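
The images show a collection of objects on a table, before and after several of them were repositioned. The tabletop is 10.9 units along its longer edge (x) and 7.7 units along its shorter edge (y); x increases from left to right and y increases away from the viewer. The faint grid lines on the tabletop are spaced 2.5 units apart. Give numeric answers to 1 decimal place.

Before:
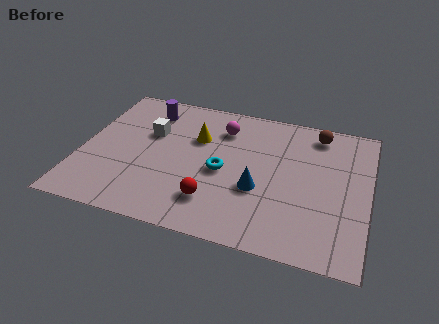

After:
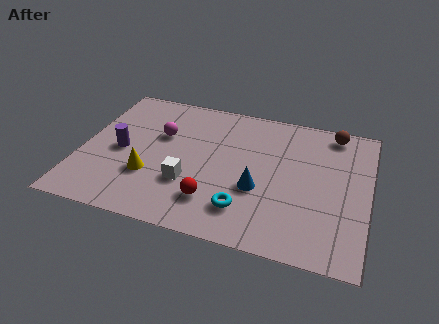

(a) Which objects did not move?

the blue cone and the red sphere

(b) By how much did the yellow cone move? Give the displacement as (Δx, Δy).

(-1.6, -2.6)

The yellow cone was at about (4.3, 5.1) and moved to about (2.7, 2.5).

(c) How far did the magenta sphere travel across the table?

2.5

The magenta sphere moved from about (5.2, 5.9) to (2.9, 4.9), a distance of √(2.3² + 1.0²) ≈ 2.5.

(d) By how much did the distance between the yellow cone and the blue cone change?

+0.8

Before: roughly 3.3 units apart; after: 4.1. That's 0.8 units further apart.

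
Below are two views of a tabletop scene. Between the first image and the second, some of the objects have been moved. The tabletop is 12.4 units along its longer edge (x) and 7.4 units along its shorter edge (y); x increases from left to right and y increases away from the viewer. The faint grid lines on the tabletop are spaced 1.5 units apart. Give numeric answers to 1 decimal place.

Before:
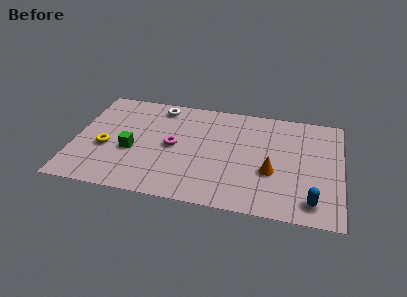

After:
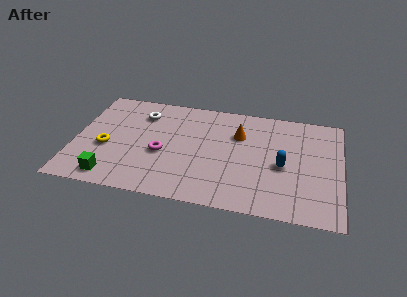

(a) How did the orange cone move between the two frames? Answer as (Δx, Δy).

(-1.6, 2.3)

The orange cone started near (9.2, 2.8) and ended near (7.6, 5.1).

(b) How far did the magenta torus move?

0.8

The magenta torus moved from about (4.6, 3.7) to (4.1, 3.1), a distance of √(0.5² + 0.6²) ≈ 0.8.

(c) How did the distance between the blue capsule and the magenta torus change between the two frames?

-1.4

The distance was about 7.0 in the first image and 5.6 in the second, so they moved 1.4 units closer together.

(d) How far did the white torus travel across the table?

1.1

From (3.8, 6.4) to (3.0, 5.7), the white torus covered √(0.8² + 0.7²) ≈ 1.1 units.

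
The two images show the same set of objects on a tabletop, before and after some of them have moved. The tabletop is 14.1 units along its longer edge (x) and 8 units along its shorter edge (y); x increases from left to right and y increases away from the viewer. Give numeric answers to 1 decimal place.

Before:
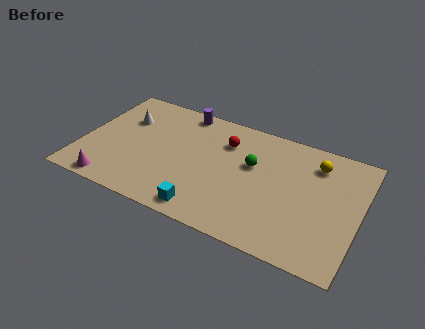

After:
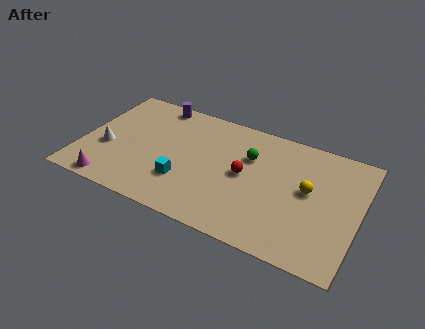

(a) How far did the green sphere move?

0.5

From (8.6, 4.9) to (8.4, 5.4), the green sphere covered √(0.2² + 0.5²) ≈ 0.5 units.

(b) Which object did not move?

the magenta cone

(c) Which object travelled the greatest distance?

the white cone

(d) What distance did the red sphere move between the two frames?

2.2

The red sphere moved from about (7.1, 5.9) to (8.3, 4.1), a distance of √(1.2² + 1.8²) ≈ 2.2.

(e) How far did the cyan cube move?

1.9

From (6.7, 1.0) to (5.4, 2.4), the cyan cube covered √(1.3² + 1.4²) ≈ 1.9 units.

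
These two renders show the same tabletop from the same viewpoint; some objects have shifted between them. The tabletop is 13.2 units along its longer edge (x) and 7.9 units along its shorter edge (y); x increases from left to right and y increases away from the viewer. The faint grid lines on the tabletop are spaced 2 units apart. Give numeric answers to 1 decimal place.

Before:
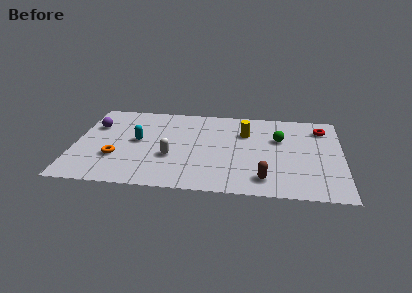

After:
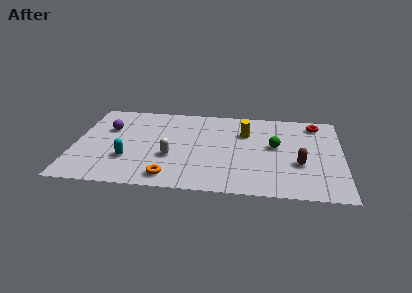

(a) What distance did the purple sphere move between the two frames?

0.7

The purple sphere moved from about (0.9, 5.4) to (1.6, 5.2), a distance of √(0.7² + 0.2²) ≈ 0.7.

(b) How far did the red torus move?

0.5

The red torus moved from about (12.2, 6.3) to (11.9, 6.7), a distance of √(0.3² + 0.4²) ≈ 0.5.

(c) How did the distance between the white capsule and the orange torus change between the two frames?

-0.9

Before: roughly 2.7 units apart; after: 1.8. That's 0.9 units closer together.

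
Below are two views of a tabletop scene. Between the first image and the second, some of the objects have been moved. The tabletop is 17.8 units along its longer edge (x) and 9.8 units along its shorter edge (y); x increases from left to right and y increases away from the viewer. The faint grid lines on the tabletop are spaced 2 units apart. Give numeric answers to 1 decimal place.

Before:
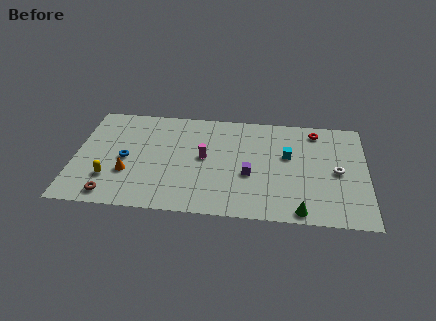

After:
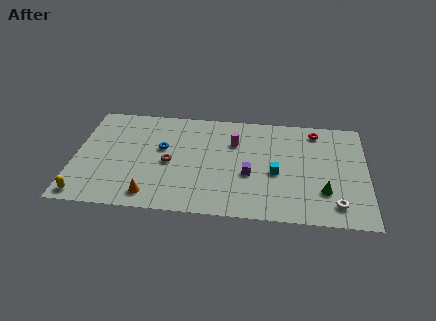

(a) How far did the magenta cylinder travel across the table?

2.4

The magenta cylinder was near (7.9, 5.2) before and (9.7, 6.8) after, so it travelled √(1.8² + 1.6²) ≈ 2.4 units.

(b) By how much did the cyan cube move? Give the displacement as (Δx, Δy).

(-0.7, -1.7)

The cyan cube was at about (13.0, 5.9) and moved to about (12.3, 4.2).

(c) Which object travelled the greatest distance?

the brown torus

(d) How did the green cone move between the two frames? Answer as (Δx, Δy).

(1.4, 1.9)

The green cone was at about (13.8, 0.9) and moved to about (15.2, 2.8).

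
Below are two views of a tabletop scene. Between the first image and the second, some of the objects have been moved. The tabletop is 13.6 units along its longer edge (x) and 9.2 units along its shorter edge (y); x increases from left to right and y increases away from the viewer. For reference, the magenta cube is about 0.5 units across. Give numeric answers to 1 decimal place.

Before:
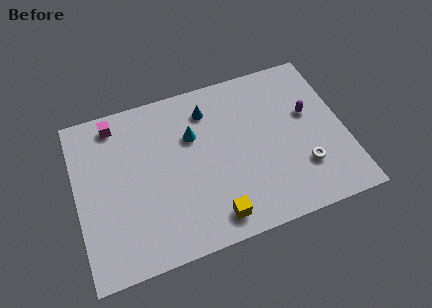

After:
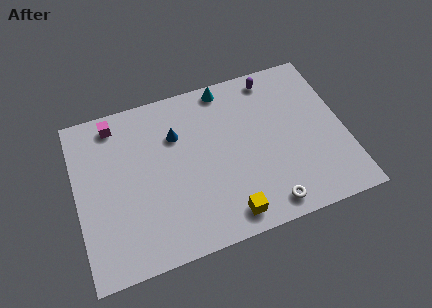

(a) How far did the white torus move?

2.5

From (11.3, 2.6) to (9.3, 1.1), the white torus covered √(2.0² + 1.5²) ≈ 2.5 units.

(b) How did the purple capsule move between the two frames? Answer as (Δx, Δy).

(-1.6, 2.6)

The purple capsule started near (11.9, 5.5) and ended near (10.3, 8.1).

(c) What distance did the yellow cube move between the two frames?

0.7

The yellow cube was near (6.6, 1.3) before and (7.3, 1.2) after, so it travelled √(0.7² + 0.1²) ≈ 0.7 units.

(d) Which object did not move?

the magenta cube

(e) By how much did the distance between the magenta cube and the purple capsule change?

-1.9

They were about 10.0 units apart before and 8.1 after — 1.9 units closer together.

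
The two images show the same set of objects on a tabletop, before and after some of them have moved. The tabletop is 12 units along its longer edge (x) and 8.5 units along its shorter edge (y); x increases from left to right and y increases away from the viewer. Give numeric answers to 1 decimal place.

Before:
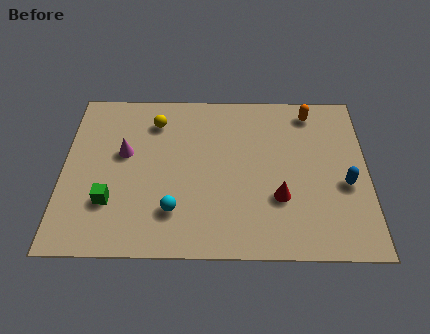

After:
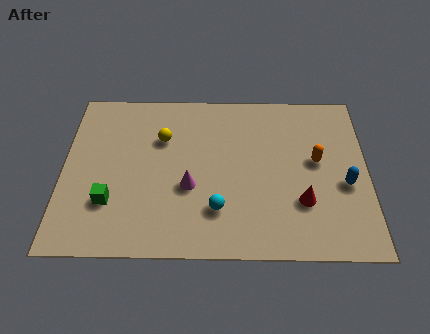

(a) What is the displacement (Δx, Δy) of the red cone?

(0.9, -0.2)

From the two frames, the red cone sits at roughly (8.5, 2.8) before and (9.4, 2.6) after.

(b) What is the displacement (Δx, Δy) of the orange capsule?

(0.2, -2.6)

From the two frames, the orange capsule sits at roughly (9.8, 7.3) before and (10.0, 4.7) after.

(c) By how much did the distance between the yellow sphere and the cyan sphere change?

-0.5

The distance was about 4.7 in the first image and 4.2 in the second, so they moved 0.5 units closer together.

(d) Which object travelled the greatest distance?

the magenta cone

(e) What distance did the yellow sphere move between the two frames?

0.9

The yellow sphere moved from about (3.6, 6.7) to (3.9, 5.8), a distance of √(0.3² + 0.9²) ≈ 0.9.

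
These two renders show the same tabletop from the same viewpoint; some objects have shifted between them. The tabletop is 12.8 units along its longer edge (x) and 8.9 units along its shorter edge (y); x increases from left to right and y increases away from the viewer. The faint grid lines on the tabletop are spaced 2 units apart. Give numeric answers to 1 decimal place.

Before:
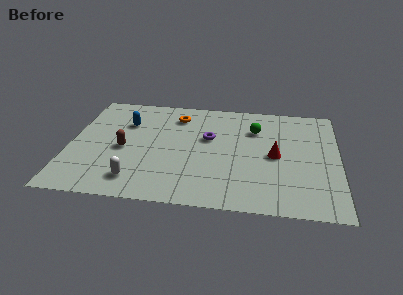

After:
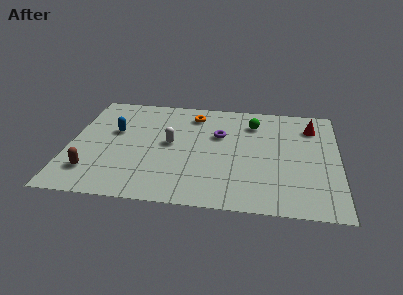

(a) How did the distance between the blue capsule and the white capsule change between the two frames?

-1.9

They were about 4.7 units apart before and 2.8 after — 1.9 units closer together.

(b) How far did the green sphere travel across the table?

0.5

The green sphere was near (8.8, 6.4) before and (8.7, 6.9) after, so it travelled √(0.1² + 0.5²) ≈ 0.5 units.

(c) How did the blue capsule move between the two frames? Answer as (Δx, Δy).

(-0.5, -0.8)

From the two frames, the blue capsule sits at roughly (2.6, 6.2) before and (2.1, 5.4) after.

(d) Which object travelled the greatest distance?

the white capsule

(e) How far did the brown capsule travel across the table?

2.4

The brown capsule was near (2.6, 4.0) before and (1.2, 2.0) after, so it travelled √(1.4² + 2.0²) ≈ 2.4 units.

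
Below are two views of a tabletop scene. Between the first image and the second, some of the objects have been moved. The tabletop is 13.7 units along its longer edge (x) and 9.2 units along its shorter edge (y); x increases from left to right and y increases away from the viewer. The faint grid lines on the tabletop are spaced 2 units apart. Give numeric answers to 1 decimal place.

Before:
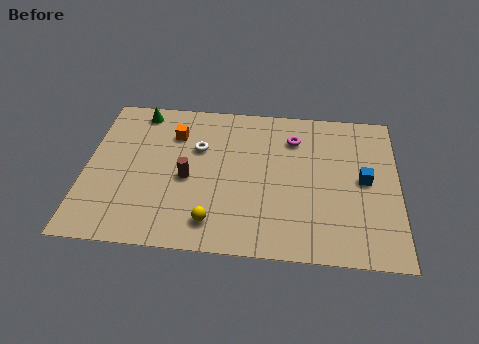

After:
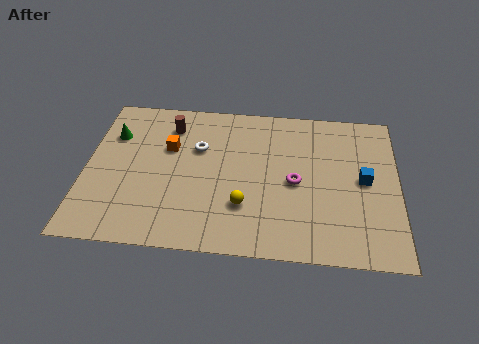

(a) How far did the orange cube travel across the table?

0.9

The orange cube was near (3.8, 6.8) before and (3.6, 5.9) after, so it travelled √(0.2² + 0.9²) ≈ 0.9 units.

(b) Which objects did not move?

the white torus and the blue cube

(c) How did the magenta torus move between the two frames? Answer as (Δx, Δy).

(0.1, -2.7)

The magenta torus was at about (9.1, 7.0) and moved to about (9.2, 4.3).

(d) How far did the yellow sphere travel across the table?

1.7

From (5.7, 1.6) to (7.0, 2.7), the yellow sphere covered √(1.3² + 1.1²) ≈ 1.7 units.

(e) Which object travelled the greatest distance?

the brown cylinder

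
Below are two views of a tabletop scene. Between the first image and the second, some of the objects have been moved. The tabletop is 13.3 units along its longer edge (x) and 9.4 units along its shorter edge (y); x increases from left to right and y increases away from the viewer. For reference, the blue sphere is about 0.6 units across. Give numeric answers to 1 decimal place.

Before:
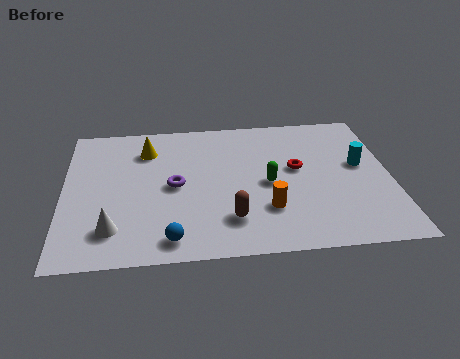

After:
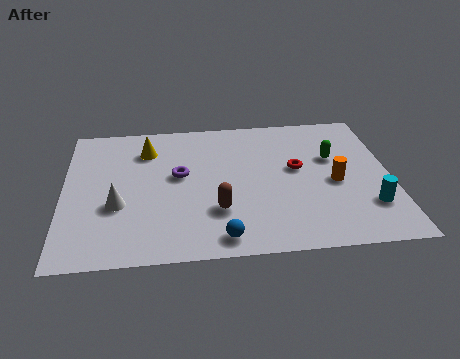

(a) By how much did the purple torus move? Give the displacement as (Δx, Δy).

(0.2, 0.7)

From the two frames, the purple torus sits at roughly (4.5, 4.6) before and (4.7, 5.3) after.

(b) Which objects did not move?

the red torus and the yellow cone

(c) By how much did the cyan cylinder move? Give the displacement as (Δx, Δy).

(0.2, -2.8)

The cyan cylinder started near (12.1, 5.3) and ended near (12.3, 2.5).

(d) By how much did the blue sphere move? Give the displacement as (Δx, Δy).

(2.0, -0.1)

The blue sphere was at about (4.3, 1.2) and moved to about (6.3, 1.1).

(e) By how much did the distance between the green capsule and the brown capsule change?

+3.0

The distance was about 2.7 in the first image and 5.7 in the second, so they moved 3.0 units further apart.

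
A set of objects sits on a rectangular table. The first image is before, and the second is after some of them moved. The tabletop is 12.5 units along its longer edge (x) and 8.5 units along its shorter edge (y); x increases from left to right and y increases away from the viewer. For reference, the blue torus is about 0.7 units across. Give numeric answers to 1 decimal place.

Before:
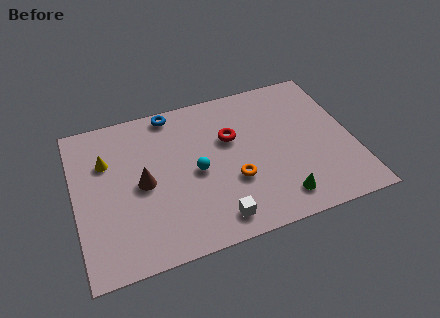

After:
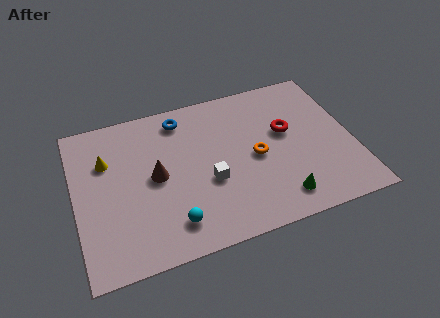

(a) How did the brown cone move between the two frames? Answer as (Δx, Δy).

(0.6, 0.2)

The brown cone was at about (3.0, 4.1) and moved to about (3.6, 4.3).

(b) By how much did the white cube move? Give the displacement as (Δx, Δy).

(-0.1, 2.1)

The white cube started near (6.0, 1.2) and ended near (5.9, 3.3).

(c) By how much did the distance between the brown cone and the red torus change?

+1.7

The distance was about 4.3 in the first image and 6.0 in the second, so they moved 1.7 units further apart.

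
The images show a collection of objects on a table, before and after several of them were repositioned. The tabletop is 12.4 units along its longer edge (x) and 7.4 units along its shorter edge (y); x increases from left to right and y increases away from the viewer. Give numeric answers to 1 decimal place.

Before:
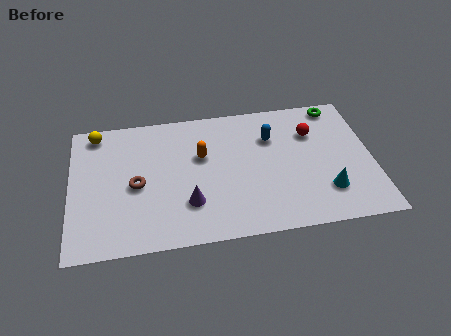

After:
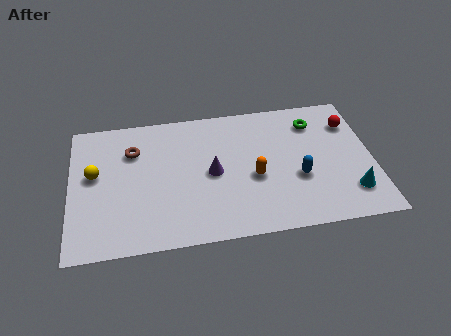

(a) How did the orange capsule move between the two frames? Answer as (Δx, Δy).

(2.1, -1.5)

From the two frames, the orange capsule sits at roughly (5.4, 4.6) before and (7.5, 3.1) after.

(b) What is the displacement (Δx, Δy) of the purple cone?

(1.0, 1.5)

The purple cone started near (4.8, 2.1) and ended near (5.8, 3.6).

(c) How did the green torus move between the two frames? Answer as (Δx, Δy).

(-1.0, -0.8)

From the two frames, the green torus sits at roughly (11.1, 6.6) before and (10.1, 5.8) after.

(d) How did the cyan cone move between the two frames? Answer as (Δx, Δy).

(1.0, -0.2)

From the two frames, the cyan cone sits at roughly (10.4, 1.9) before and (11.4, 1.7) after.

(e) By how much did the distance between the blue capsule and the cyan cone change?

-1.5

Before: roughly 3.9 units apart; after: 2.4. That's 1.5 units closer together.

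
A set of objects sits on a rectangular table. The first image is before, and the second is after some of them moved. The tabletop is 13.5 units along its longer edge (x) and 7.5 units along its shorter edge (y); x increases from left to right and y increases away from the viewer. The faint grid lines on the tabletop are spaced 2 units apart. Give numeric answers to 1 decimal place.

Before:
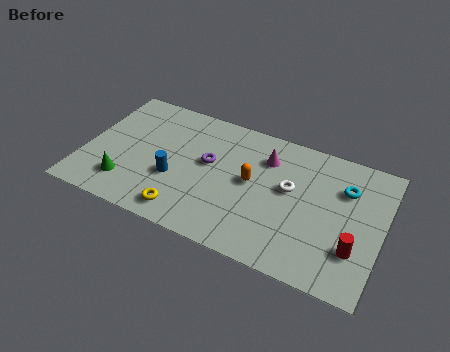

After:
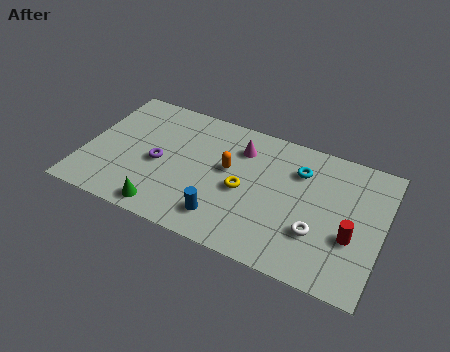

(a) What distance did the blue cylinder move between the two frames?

2.7

From (4.2, 2.8) to (6.6, 1.5), the blue cylinder covered √(2.4² + 1.3²) ≈ 2.7 units.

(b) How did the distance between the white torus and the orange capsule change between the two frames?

+2.9

They were about 1.7 units apart before and 4.6 after — 2.9 units further apart.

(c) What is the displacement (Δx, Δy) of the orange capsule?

(-1.1, 0.3)

The orange capsule was at about (7.6, 4.0) and moved to about (6.5, 4.3).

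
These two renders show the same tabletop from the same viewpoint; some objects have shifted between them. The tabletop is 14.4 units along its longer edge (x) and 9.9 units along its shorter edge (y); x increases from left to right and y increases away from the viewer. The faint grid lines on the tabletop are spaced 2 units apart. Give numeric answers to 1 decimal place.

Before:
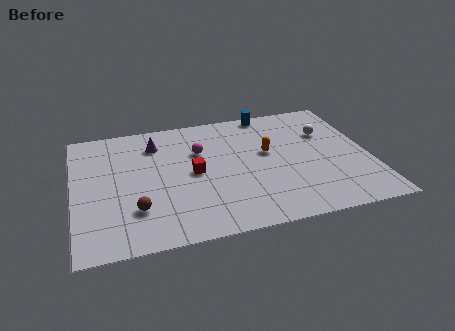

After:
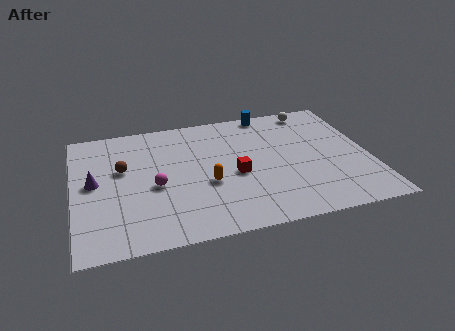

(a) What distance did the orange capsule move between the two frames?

3.6

From (9.5, 5.7) to (6.4, 3.9), the orange capsule covered √(3.1² + 1.8²) ≈ 3.6 units.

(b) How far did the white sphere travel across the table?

2.2

The white sphere moved from about (12.5, 6.7) to (12.0, 8.8), a distance of √(0.5² + 2.1²) ≈ 2.2.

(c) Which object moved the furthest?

the purple cone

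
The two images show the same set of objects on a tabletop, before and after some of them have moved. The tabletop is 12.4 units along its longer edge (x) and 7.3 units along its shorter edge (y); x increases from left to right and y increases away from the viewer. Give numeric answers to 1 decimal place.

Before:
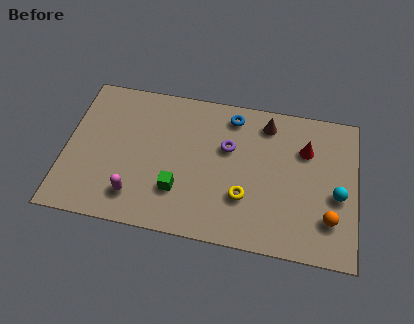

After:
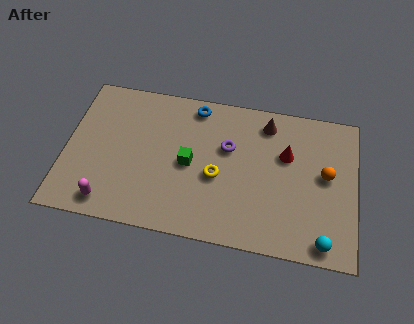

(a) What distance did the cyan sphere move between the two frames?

2.4

The cyan sphere moved from about (11.6, 3.1) to (11.1, 0.8), a distance of √(0.5² + 2.3²) ≈ 2.4.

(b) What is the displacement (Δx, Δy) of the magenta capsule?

(-1.1, -0.5)

The magenta capsule started near (3.1, 1.5) and ended near (2.0, 1.0).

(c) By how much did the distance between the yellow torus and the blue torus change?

-0.5

The distance was about 4.0 in the first image and 3.5 in the second, so they moved 0.5 units closer together.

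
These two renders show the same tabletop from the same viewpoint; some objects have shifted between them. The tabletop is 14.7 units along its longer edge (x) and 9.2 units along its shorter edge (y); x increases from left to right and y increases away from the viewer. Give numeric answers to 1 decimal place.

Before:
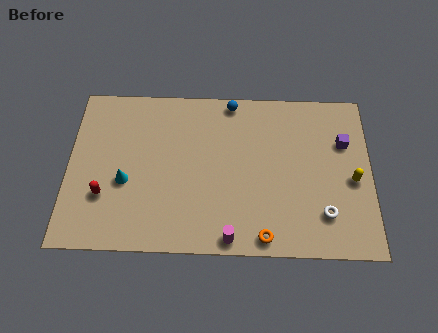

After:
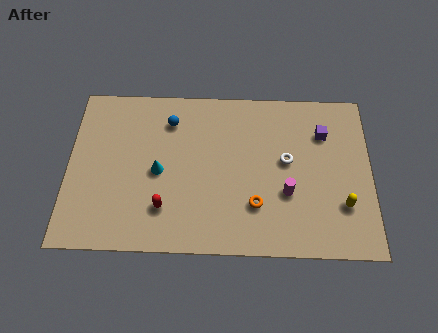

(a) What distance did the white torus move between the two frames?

3.4

The white torus was near (12.4, 2.2) before and (10.6, 5.1) after, so it travelled √(1.8² + 2.9²) ≈ 3.4 units.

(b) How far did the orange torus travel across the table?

1.7

The orange torus moved from about (9.5, 0.9) to (9.1, 2.6), a distance of √(0.4² + 1.7²) ≈ 1.7.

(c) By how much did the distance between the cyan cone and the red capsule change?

+0.7

They were about 1.3 units apart before and 2.0 after — 0.7 units further apart.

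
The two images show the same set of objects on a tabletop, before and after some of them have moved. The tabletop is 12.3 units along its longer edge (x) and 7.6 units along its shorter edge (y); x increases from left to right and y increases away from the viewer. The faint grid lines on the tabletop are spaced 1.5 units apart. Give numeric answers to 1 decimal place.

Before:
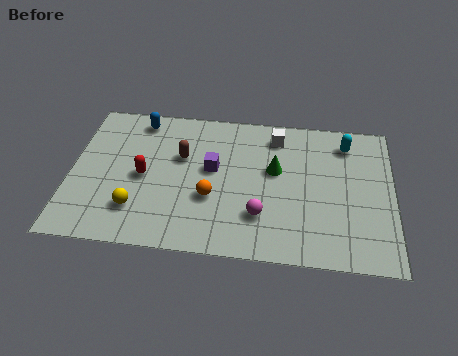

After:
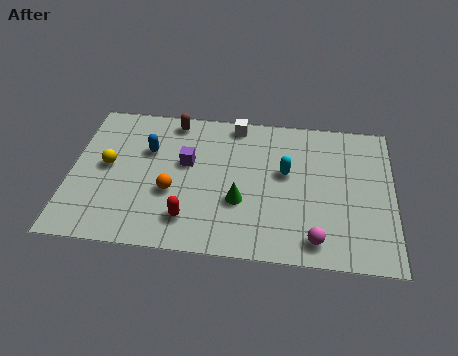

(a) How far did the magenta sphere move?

2.3

From (7.3, 2.1) to (9.4, 1.1), the magenta sphere covered √(2.1² + 1.0²) ≈ 2.3 units.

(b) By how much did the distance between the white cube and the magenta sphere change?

+2.3

The distance was about 4.2 in the first image and 6.5 in the second, so they moved 2.3 units further apart.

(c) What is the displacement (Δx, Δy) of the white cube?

(-1.6, 0.5)

The white cube was at about (7.8, 6.3) and moved to about (6.2, 6.8).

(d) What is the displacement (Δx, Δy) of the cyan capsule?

(-2.3, -1.8)

The cyan capsule was at about (10.5, 6.2) and moved to about (8.2, 4.4).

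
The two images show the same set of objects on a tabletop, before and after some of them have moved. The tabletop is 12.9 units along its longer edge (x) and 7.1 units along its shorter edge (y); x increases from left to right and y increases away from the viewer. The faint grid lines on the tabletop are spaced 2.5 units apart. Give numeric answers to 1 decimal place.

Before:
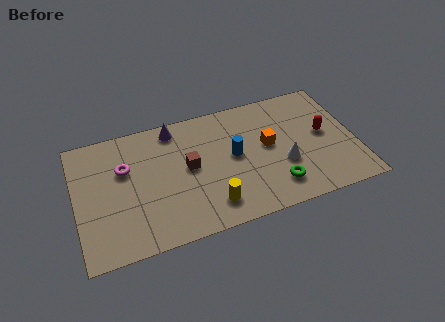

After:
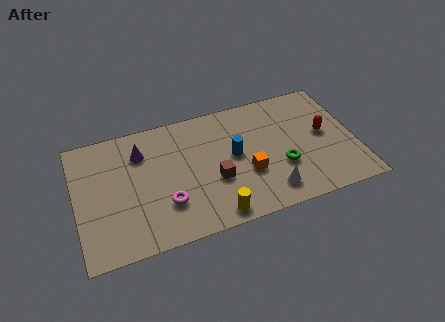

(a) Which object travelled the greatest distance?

the magenta torus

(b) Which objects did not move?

the red capsule and the blue cylinder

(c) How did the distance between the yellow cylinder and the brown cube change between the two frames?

-0.6

Before: roughly 2.5 units apart; after: 1.9. That's 0.6 units closer together.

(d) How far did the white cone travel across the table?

1.5

The white cone was near (9.5, 2.6) before and (8.7, 1.3) after, so it travelled √(0.8² + 1.3²) ≈ 1.5 units.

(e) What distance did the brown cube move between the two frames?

1.6

The brown cube moved from about (5.2, 3.8) to (6.3, 2.7), a distance of √(1.1² + 1.1²) ≈ 1.6.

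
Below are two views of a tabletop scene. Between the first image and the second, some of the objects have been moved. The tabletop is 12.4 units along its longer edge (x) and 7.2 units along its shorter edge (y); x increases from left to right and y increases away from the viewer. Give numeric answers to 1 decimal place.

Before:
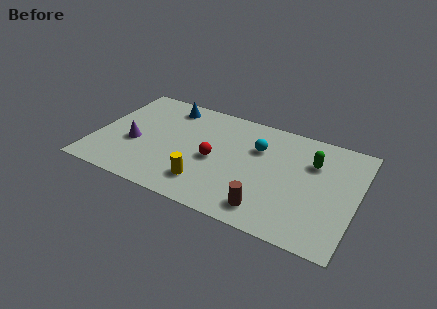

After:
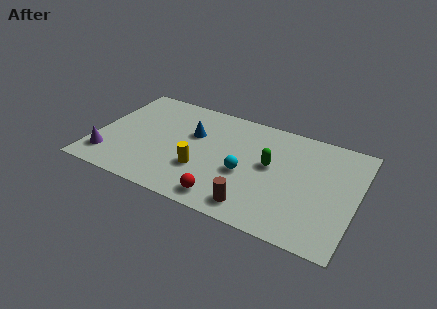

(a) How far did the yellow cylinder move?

0.9

The yellow cylinder moved from about (5.5, 1.6) to (5.2, 2.4), a distance of √(0.3² + 0.8²) ≈ 0.9.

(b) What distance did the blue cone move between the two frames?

2.1

The blue cone was near (3.1, 6.1) before and (4.5, 4.6) after, so it travelled √(1.4² + 1.5²) ≈ 2.1 units.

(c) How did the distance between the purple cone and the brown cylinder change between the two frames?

+0.3

The distance was about 6.8 in the first image and 7.1 in the second, so they moved 0.3 units further apart.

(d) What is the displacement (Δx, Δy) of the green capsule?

(-1.9, -1.0)

The green capsule was at about (10.2, 5.0) and moved to about (8.3, 4.0).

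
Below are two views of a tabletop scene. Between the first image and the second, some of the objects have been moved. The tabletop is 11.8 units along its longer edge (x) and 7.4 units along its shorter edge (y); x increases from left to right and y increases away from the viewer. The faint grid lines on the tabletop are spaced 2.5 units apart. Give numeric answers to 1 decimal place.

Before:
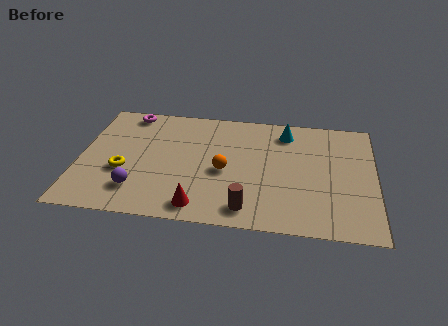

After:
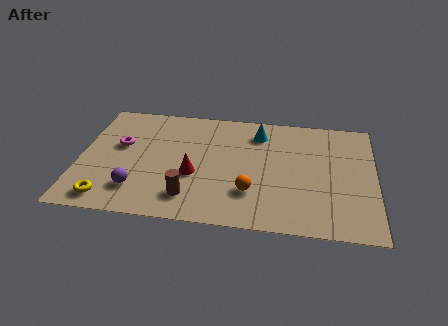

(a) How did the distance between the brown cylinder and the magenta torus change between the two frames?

-3.3

Before: roughly 7.4 units apart; after: 4.1. That's 3.3 units closer together.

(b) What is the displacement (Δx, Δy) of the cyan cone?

(-1.1, -0.2)

The cyan cone started near (8.2, 6.1) and ended near (7.1, 5.9).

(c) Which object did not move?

the purple sphere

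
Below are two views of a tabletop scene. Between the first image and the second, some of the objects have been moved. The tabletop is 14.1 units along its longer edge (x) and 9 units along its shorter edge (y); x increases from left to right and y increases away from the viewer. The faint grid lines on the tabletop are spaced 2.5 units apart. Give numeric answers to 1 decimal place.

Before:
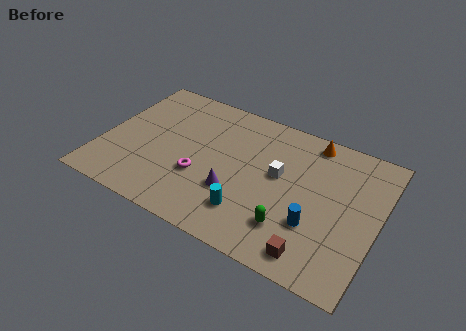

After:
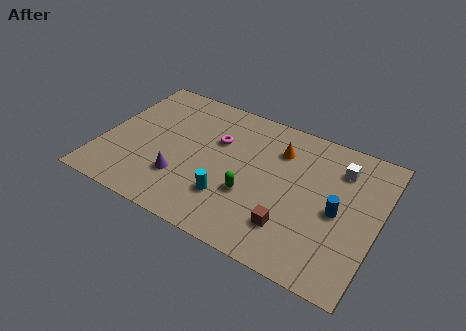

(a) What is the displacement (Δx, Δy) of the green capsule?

(-2.2, 1.0)

The green capsule was at about (10.0, 2.2) and moved to about (7.8, 3.2).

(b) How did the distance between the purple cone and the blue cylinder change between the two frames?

+3.9

The distance was about 4.1 in the first image and 8.0 in the second, so they moved 3.9 units further apart.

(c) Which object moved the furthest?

the white cube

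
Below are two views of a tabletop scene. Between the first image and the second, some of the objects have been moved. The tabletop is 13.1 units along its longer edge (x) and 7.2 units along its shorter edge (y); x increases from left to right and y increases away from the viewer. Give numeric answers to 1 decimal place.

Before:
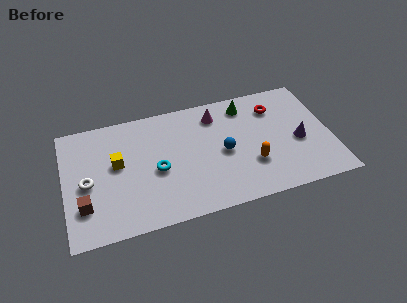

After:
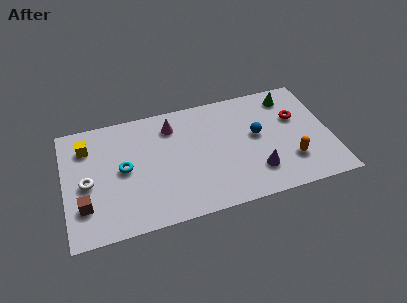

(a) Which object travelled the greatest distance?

the purple cone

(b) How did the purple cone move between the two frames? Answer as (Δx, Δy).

(-2.2, -1.3)

The purple cone was at about (11.5, 3.1) and moved to about (9.3, 1.8).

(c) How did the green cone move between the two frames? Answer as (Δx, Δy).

(2.2, 0.0)

The green cone was at about (9.1, 6.0) and moved to about (11.3, 6.0).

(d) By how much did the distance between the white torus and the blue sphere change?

+1.7

Before: roughly 6.7 units apart; after: 8.4. That's 1.7 units further apart.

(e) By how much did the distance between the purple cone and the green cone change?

+0.9

Before: roughly 3.8 units apart; after: 4.7. That's 0.9 units further apart.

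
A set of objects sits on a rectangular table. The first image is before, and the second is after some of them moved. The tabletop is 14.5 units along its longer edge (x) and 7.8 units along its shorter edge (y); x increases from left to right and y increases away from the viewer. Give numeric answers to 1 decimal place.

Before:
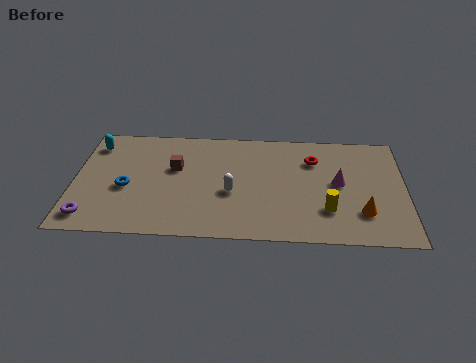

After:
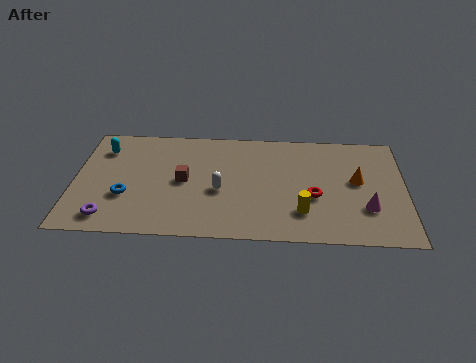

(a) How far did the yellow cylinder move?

1.1

The yellow cylinder was near (11.1, 2.2) before and (10.0, 2.0) after, so it travelled √(1.1² + 0.2²) ≈ 1.1 units.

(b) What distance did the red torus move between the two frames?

2.6

The red torus moved from about (10.5, 5.7) to (10.5, 3.1), a distance of √(0.0² + 2.6²) ≈ 2.6.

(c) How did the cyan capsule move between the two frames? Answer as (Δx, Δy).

(0.4, -0.3)

The cyan capsule started near (0.8, 6.3) and ended near (1.2, 6.0).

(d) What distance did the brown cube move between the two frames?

1.0

The brown cube moved from about (4.4, 4.8) to (4.8, 3.9), a distance of √(0.4² + 0.9²) ≈ 1.0.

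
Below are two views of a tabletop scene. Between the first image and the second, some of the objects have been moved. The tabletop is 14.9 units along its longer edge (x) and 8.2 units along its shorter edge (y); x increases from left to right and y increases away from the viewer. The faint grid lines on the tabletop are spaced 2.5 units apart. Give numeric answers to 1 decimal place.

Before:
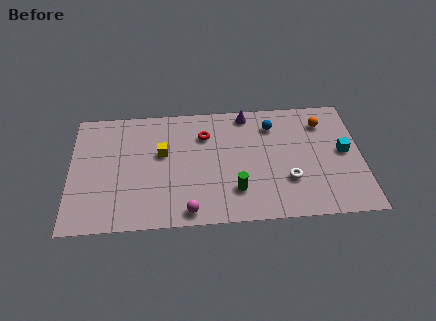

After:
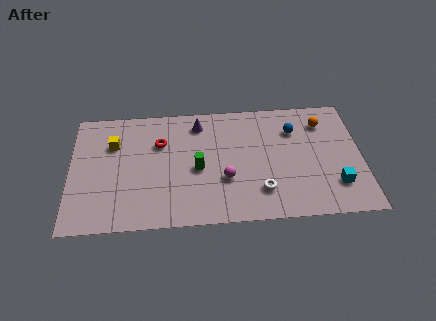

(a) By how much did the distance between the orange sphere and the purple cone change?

+2.4

The distance was about 4.0 in the first image and 6.4 in the second, so they moved 2.4 units further apart.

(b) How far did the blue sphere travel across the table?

1.2

The blue sphere moved from about (10.4, 6.4) to (11.5, 6.0), a distance of √(1.1² + 0.4²) ≈ 1.2.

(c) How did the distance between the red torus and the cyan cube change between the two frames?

+2.3

The distance was about 7.3 in the first image and 9.6 in the second, so they moved 2.3 units further apart.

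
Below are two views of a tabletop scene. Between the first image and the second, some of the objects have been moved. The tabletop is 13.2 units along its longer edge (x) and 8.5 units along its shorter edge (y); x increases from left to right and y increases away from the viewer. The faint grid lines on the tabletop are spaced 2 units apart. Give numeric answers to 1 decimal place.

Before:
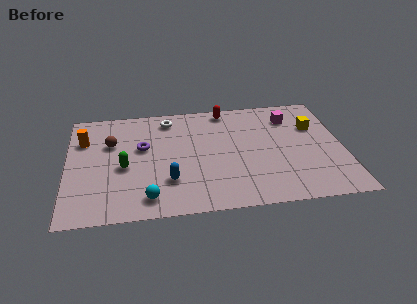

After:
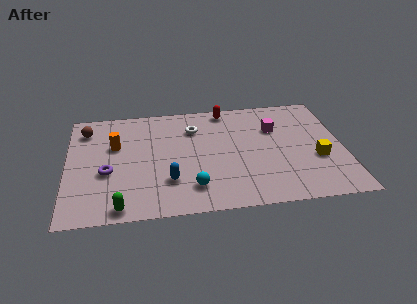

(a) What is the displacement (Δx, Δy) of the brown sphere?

(-1.2, 1.2)

The brown sphere started near (2.1, 5.6) and ended near (0.9, 6.8).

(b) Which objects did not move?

the blue capsule and the red capsule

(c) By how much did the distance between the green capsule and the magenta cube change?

+0.4

The distance was about 8.6 in the first image and 9.0 in the second, so they moved 0.4 units further apart.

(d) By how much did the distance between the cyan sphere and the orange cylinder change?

-0.5

The distance was about 5.6 in the first image and 5.1 in the second, so they moved 0.5 units closer together.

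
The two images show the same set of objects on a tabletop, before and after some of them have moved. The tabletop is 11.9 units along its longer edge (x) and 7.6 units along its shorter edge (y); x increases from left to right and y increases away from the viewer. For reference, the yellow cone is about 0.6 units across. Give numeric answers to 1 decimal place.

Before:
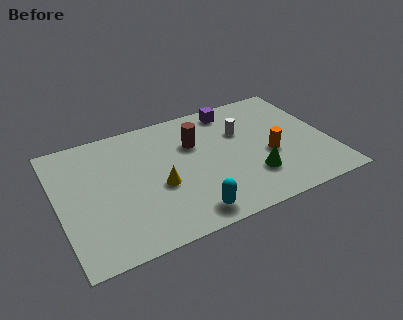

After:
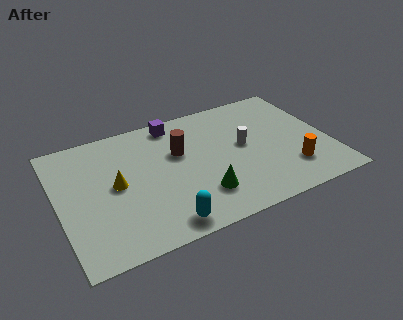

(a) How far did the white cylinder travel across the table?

0.9

The white cylinder was near (8.2, 5.0) before and (8.2, 4.1) after, so it travelled √(0.0² + 0.9²) ≈ 0.9 units.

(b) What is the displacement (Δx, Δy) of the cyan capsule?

(-1.1, -0.1)

From the two frames, the cyan capsule sits at roughly (5.3, 1.0) before and (4.2, 0.9) after.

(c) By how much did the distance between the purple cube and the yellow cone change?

-1.1

They were about 5.1 units apart before and 4.0 after — 1.1 units closer together.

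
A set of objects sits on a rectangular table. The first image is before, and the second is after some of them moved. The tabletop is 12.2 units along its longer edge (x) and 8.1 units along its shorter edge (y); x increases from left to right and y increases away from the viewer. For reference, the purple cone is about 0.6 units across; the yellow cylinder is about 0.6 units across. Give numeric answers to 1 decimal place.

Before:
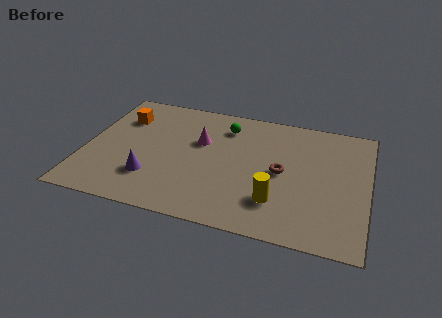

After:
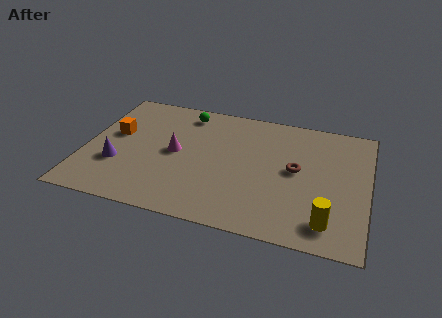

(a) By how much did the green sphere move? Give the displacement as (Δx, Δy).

(-1.8, 0.5)

The green sphere was at about (5.9, 6.4) and moved to about (4.1, 6.9).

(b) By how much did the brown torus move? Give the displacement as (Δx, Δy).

(0.6, 0.3)

The brown torus started near (8.5, 4.0) and ended near (9.1, 4.3).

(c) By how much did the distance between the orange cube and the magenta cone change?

-0.8

They were about 3.6 units apart before and 2.8 after — 0.8 units closer together.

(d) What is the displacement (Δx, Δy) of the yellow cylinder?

(2.2, -0.7)

From the two frames, the yellow cylinder sits at roughly (8.4, 2.1) before and (10.6, 1.4) after.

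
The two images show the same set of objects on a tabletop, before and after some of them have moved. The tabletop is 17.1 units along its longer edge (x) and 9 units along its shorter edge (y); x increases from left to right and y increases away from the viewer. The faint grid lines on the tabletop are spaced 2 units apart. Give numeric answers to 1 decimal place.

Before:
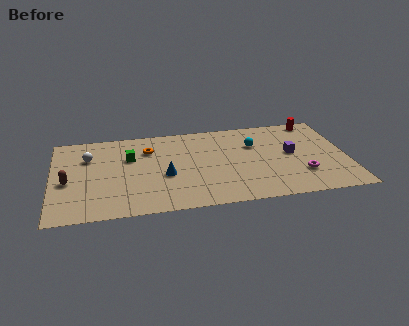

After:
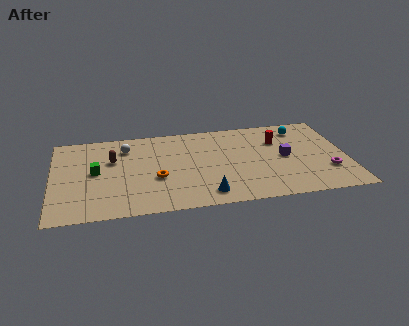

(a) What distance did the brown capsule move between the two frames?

3.2

From (0.9, 3.9) to (3.5, 5.8), the brown capsule covered √(2.6² + 1.9²) ≈ 3.2 units.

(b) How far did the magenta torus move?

1.5

The magenta torus moved from about (14.4, 2.6) to (15.9, 2.7), a distance of √(1.5² + 0.1²) ≈ 1.5.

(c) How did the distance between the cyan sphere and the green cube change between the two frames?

+5.1

Before: roughly 7.3 units apart; after: 12.4. That's 5.1 units further apart.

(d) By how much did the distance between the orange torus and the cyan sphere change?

+3.2

Before: roughly 6.2 units apart; after: 9.4. That's 3.2 units further apart.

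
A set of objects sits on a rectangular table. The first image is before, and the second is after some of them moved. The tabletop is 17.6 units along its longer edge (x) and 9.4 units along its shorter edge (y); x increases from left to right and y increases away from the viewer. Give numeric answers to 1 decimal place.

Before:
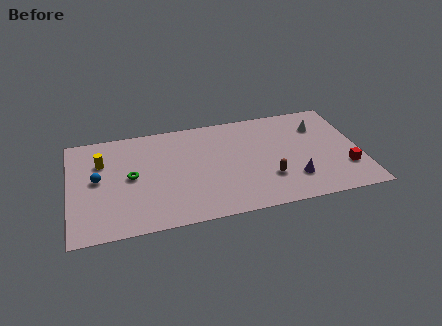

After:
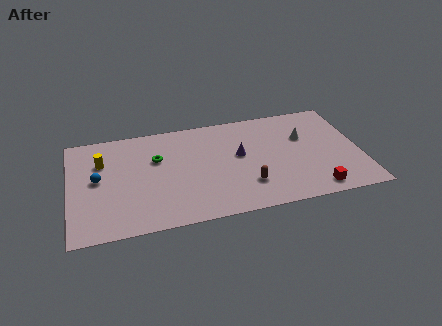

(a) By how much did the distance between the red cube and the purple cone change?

+2.7

They were about 3.2 units apart before and 5.9 after — 2.7 units further apart.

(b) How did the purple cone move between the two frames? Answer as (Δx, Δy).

(-3.1, 2.9)

The purple cone started near (13.4, 2.4) and ended near (10.3, 5.3).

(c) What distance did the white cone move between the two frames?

1.3

The white cone was near (15.3, 6.9) before and (14.3, 6.1) after, so it travelled √(1.0² + 0.8²) ≈ 1.3 units.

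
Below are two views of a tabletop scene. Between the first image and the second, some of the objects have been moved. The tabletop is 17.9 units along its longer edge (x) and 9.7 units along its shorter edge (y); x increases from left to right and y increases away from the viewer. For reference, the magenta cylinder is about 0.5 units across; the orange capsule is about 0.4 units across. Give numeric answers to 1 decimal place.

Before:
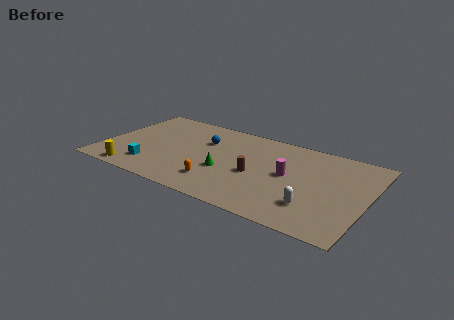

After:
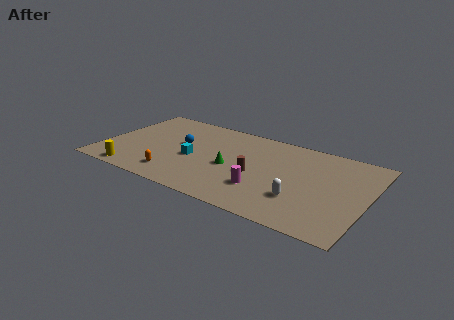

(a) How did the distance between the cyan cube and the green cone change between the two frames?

-2.6

Before: roughly 5.2 units apart; after: 2.6. That's 2.6 units closer together.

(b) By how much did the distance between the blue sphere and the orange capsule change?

-0.9

The distance was about 4.7 in the first image and 3.8 in the second, so they moved 0.9 units closer together.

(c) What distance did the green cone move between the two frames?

0.7

From (8.5, 3.7) to (8.8, 4.3), the green cone covered √(0.3² + 0.6²) ≈ 0.7 units.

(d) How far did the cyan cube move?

3.3

From (3.6, 2.1) to (6.2, 4.2), the cyan cube covered √(2.6² + 2.1²) ≈ 3.3 units.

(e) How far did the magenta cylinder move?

2.7

The magenta cylinder was near (12.6, 5.1) before and (11.2, 2.8) after, so it travelled √(1.4² + 2.3²) ≈ 2.7 units.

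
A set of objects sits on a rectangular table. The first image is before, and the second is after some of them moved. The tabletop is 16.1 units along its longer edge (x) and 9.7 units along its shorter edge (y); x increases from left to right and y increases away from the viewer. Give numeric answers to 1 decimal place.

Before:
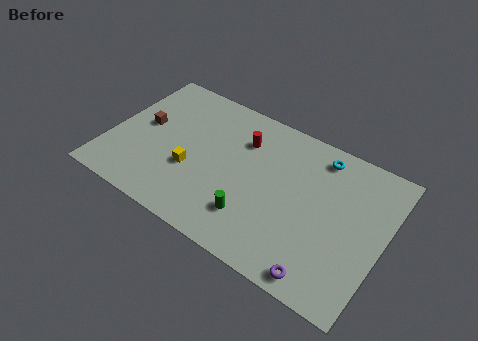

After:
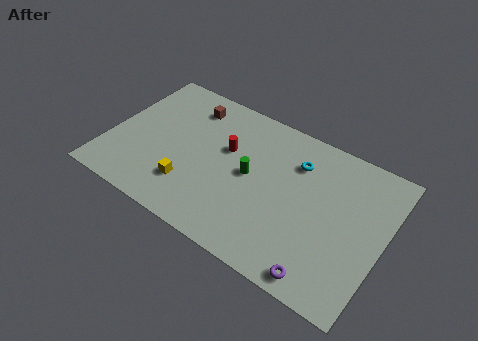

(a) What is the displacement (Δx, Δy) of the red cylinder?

(-0.8, -1.1)

From the two frames, the red cylinder sits at roughly (7.5, 7.1) before and (6.7, 6.0) after.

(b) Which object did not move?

the purple torus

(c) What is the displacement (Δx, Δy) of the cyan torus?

(-1.2, -1.1)

The cyan torus started near (11.9, 8.3) and ended near (10.7, 7.2).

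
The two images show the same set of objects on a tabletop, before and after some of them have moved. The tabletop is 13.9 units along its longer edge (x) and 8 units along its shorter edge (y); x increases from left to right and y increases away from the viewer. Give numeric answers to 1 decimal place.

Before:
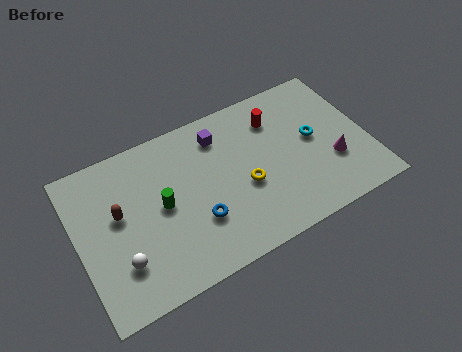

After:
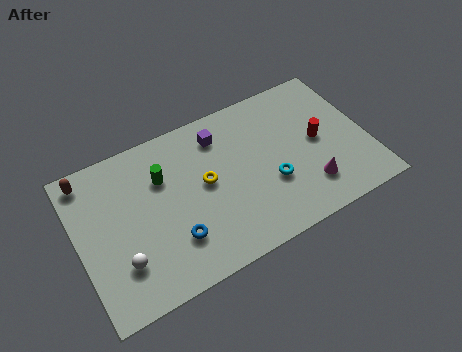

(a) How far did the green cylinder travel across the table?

1.4

From (4.0, 4.1) to (4.2, 5.5), the green cylinder covered √(0.2² + 1.4²) ≈ 1.4 units.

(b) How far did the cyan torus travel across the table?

2.7

The cyan torus was near (11.4, 4.3) before and (9.1, 2.9) after, so it travelled √(2.3² + 1.4²) ≈ 2.7 units.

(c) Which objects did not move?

the white sphere and the purple cube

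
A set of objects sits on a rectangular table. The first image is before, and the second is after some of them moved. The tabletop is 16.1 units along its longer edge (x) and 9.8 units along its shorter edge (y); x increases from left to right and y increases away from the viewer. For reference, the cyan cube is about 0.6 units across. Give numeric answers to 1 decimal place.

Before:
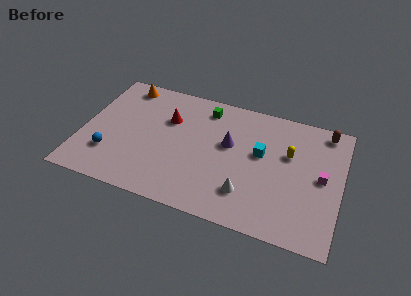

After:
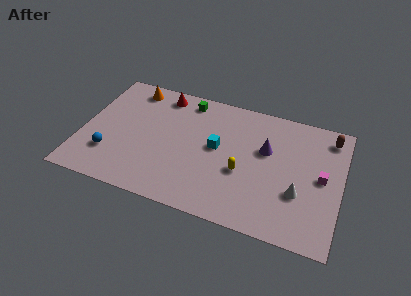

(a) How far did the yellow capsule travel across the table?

3.5

The yellow capsule moved from about (12.8, 6.2) to (10.1, 3.9), a distance of √(2.7² + 2.3²) ≈ 3.5.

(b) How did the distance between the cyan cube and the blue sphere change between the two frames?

-2.7

They were about 9.7 units apart before and 7.0 after — 2.7 units closer together.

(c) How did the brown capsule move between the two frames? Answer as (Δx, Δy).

(0.3, -0.4)

The brown capsule started near (14.9, 8.7) and ended near (15.2, 8.3).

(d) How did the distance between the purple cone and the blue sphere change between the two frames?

+2.3

They were about 7.8 units apart before and 10.1 after — 2.3 units further apart.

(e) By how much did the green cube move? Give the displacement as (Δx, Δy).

(-1.2, 0.3)

The green cube was at about (7.4, 8.2) and moved to about (6.2, 8.5).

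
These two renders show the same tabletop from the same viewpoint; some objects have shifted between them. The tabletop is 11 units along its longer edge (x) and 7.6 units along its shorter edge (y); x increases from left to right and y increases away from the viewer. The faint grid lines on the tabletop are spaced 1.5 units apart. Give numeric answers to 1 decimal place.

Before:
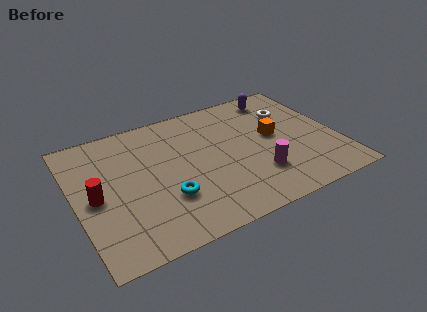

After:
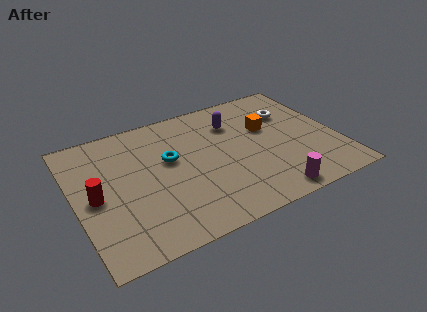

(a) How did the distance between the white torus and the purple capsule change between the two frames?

+1.2

Before: roughly 1.2 units apart; after: 2.4. That's 1.2 units further apart.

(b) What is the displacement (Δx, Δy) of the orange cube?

(-0.2, 0.6)

The orange cube was at about (8.4, 4.1) and moved to about (8.2, 4.7).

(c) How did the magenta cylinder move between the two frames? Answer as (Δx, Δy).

(0.3, -1.3)

From the two frames, the magenta cylinder sits at roughly (7.4, 2.1) before and (7.7, 0.8) after.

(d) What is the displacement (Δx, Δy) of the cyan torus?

(0.4, 2.1)

From the two frames, the cyan torus sits at roughly (3.6, 2.4) before and (4.0, 4.5) after.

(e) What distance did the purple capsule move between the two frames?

2.3

The purple capsule moved from about (9.0, 6.5) to (6.9, 5.6), a distance of √(2.1² + 0.9²) ≈ 2.3.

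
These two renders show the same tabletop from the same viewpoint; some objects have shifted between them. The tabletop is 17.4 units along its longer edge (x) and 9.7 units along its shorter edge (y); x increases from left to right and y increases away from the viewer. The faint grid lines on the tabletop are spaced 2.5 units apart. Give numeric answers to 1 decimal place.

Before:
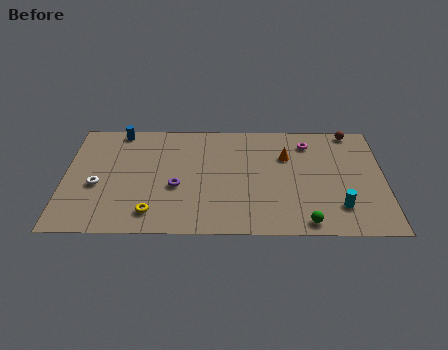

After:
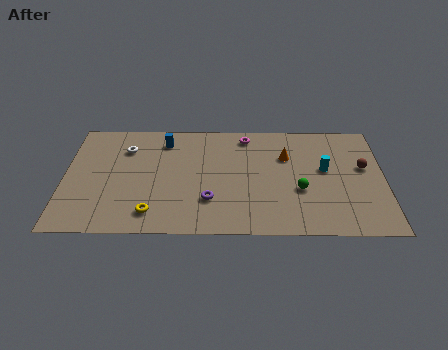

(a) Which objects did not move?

the yellow torus and the orange cone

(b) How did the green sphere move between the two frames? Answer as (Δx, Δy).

(-0.3, 2.7)

The green sphere was at about (13.1, 1.0) and moved to about (12.8, 3.7).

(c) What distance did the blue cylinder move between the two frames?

2.7

From (2.9, 8.8) to (5.4, 7.9), the blue cylinder covered √(2.5² + 0.9²) ≈ 2.7 units.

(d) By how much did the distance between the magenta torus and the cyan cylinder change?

-0.5

Before: roughly 5.7 units apart; after: 5.2. That's 0.5 units closer together.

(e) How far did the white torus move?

3.5

The white torus moved from about (1.8, 4.0) to (3.3, 7.2), a distance of √(1.5² + 3.2²) ≈ 3.5.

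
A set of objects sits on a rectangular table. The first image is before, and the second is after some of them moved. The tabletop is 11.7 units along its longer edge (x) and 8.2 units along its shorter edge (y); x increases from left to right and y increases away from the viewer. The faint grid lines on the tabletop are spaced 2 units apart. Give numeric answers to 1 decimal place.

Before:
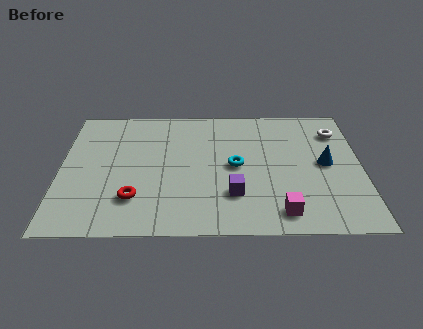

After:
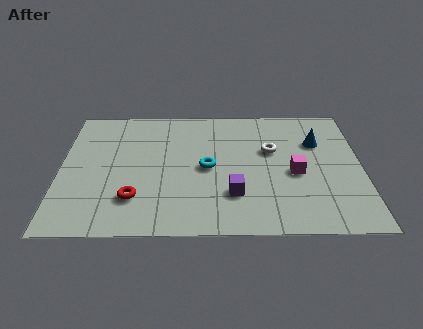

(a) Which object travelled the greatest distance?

the white torus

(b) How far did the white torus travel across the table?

2.9

The white torus was near (10.8, 6.3) before and (8.2, 5.1) after, so it travelled √(2.6² + 1.2²) ≈ 2.9 units.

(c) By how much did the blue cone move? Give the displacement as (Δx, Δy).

(-0.3, 1.4)

The blue cone was at about (10.3, 4.2) and moved to about (10.0, 5.6).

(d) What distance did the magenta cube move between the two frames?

2.5

The magenta cube moved from about (8.5, 1.2) to (9.1, 3.6), a distance of √(0.6² + 2.4²) ≈ 2.5.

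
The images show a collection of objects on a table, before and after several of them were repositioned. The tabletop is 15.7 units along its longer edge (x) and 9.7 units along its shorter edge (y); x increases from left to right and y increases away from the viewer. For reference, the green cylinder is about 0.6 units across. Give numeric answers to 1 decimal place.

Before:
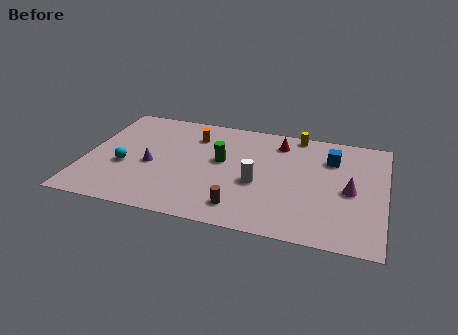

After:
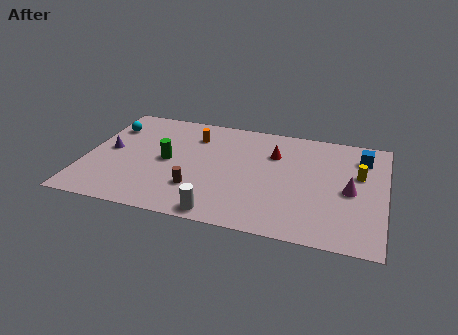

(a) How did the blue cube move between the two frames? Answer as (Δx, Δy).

(1.6, 0.5)

The blue cube started near (12.8, 7.1) and ended near (14.4, 7.6).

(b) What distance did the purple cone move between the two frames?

2.4

The purple cone was near (3.5, 4.2) before and (1.2, 5.0) after, so it travelled √(2.3² + 0.8²) ≈ 2.4 units.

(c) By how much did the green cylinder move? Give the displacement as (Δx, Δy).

(-2.8, -0.7)

The green cylinder started near (7.1, 5.5) and ended near (4.3, 4.8).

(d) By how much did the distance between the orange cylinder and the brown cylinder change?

-1.7

The distance was about 6.4 in the first image and 4.7 in the second, so they moved 1.7 units closer together.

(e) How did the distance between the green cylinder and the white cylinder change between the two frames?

+2.5

The distance was about 2.5 in the first image and 5.0 in the second, so they moved 2.5 units further apart.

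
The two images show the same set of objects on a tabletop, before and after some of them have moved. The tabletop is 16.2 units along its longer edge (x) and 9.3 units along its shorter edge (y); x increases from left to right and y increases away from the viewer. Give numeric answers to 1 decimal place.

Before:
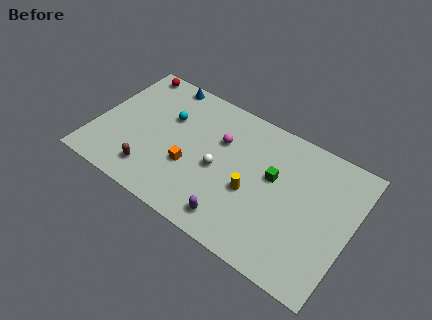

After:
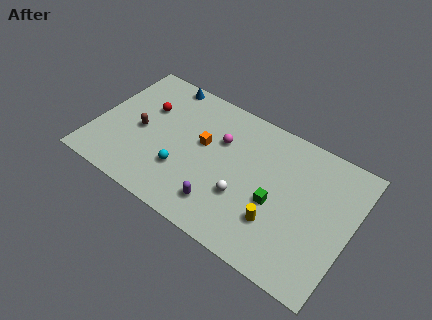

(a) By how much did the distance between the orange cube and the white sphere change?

+1.8

They were about 1.9 units apart before and 3.7 after — 1.8 units further apart.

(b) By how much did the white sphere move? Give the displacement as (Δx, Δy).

(1.8, -1.0)

The white sphere started near (7.9, 4.2) and ended near (9.7, 3.2).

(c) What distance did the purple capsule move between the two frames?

1.0

The purple capsule moved from about (9.4, 1.4) to (8.5, 1.9), a distance of √(0.9² + 0.5²) ≈ 1.0.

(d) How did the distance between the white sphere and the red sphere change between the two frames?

-0.3

They were about 7.7 units apart before and 7.4 after — 0.3 units closer together.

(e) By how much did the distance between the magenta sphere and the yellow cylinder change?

+2.1

They were about 3.4 units apart before and 5.5 after — 2.1 units further apart.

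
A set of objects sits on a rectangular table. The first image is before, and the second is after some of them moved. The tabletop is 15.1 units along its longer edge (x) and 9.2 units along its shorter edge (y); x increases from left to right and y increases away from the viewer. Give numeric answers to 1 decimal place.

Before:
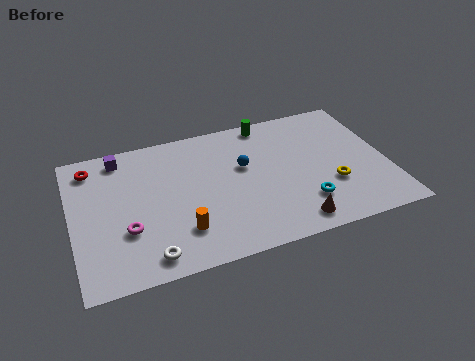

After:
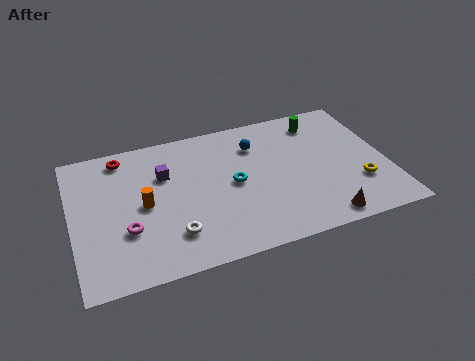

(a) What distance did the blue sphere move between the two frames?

1.5

From (8.3, 5.6) to (9.0, 6.9), the blue sphere covered √(0.7² + 1.3²) ≈ 1.5 units.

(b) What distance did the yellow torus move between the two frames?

1.3

From (12.3, 3.1) to (13.6, 2.8), the yellow torus covered √(1.3² + 0.3²) ≈ 1.3 units.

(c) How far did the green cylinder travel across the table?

2.6

From (9.7, 8.3) to (12.2, 7.6), the green cylinder covered √(2.5² + 0.7²) ≈ 2.6 units.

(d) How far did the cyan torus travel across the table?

3.9

The cyan torus was near (10.9, 2.3) before and (7.7, 4.6) after, so it travelled √(3.2² + 2.3²) ≈ 3.9 units.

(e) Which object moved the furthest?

the cyan torus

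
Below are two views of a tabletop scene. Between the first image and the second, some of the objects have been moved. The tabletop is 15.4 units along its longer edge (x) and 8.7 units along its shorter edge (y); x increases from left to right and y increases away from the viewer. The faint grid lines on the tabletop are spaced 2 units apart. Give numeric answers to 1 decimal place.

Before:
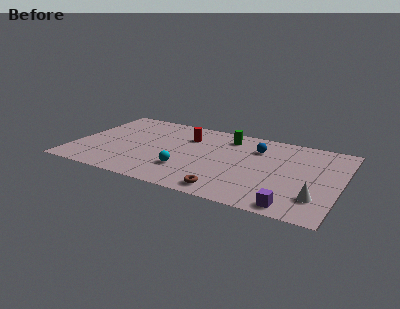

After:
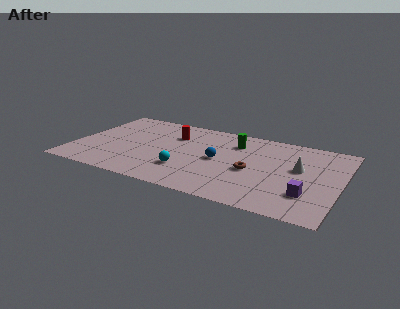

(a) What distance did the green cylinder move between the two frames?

0.7

From (8.6, 7.1) to (9.1, 6.6), the green cylinder covered √(0.5² + 0.5²) ≈ 0.7 units.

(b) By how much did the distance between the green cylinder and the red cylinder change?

+1.2

Before: roughly 2.4 units apart; after: 3.6. That's 1.2 units further apart.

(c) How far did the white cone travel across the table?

3.0

The white cone was near (14.2, 2.2) before and (13.0, 5.0) after, so it travelled √(1.2² + 2.8²) ≈ 3.0 units.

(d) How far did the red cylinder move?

0.8

The red cylinder moved from about (6.3, 6.3) to (5.5, 6.2), a distance of √(0.8² + 0.1²) ≈ 0.8.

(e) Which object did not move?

the cyan sphere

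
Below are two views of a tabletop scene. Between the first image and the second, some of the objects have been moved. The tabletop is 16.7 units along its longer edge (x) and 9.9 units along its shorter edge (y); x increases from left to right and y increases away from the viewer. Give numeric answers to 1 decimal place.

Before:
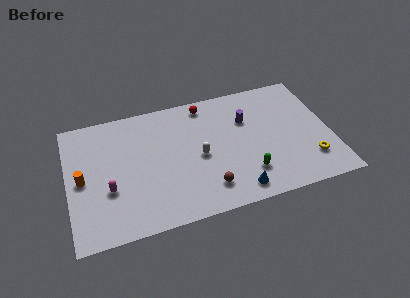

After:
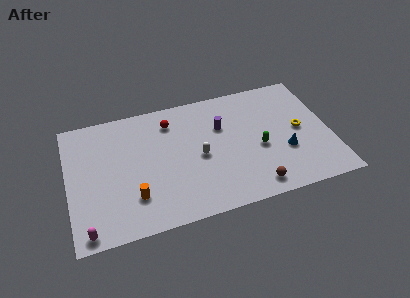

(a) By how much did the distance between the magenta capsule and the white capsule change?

+2.3

The distance was about 5.9 in the first image and 8.2 in the second, so they moved 2.3 units further apart.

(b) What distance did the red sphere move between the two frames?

2.4

The red sphere was near (9.0, 8.7) before and (6.7, 7.9) after, so it travelled √(2.3² + 0.8²) ≈ 2.4 units.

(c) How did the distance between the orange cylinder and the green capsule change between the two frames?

-2.3

The distance was about 10.6 in the first image and 8.3 in the second, so they moved 2.3 units closer together.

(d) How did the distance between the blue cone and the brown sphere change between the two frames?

+1.2

They were about 1.9 units apart before and 3.1 after — 1.2 units further apart.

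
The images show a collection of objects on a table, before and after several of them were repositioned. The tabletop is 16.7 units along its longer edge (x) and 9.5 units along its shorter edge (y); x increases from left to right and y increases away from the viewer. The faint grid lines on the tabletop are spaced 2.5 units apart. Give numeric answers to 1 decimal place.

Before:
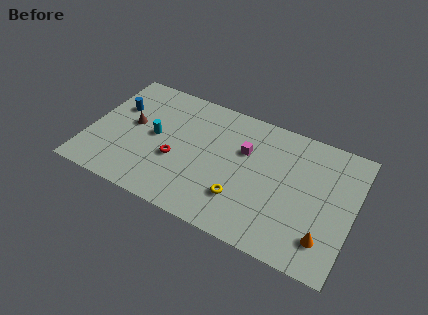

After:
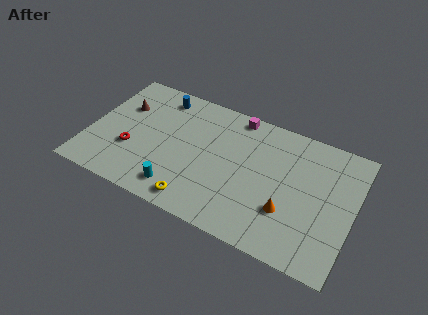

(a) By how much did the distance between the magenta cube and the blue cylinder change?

-3.3

Before: roughly 8.2 units apart; after: 4.9. That's 3.3 units closer together.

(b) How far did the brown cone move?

1.4

The brown cone moved from about (2.6, 5.2) to (1.8, 6.4), a distance of √(0.8² + 1.2²) ≈ 1.4.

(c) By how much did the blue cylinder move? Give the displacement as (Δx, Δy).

(2.5, 1.9)

The blue cylinder was at about (1.5, 6.2) and moved to about (4.0, 8.1).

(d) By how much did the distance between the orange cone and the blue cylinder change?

-4.1

The distance was about 14.3 in the first image and 10.2 in the second, so they moved 4.1 units closer together.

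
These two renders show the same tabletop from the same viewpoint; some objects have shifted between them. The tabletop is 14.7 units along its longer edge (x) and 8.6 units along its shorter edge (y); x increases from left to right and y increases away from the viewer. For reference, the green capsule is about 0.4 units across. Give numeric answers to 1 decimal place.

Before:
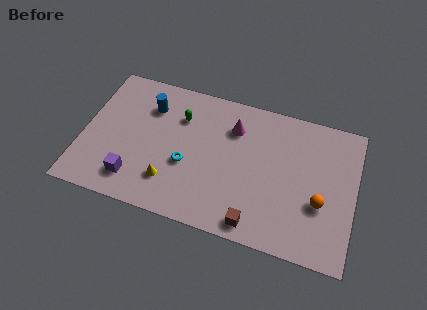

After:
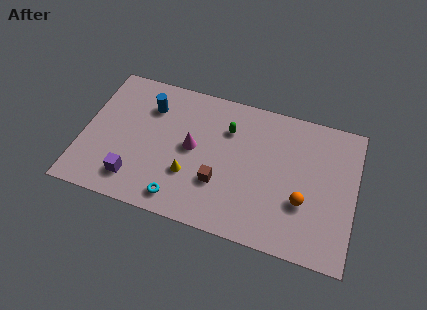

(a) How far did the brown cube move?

2.8

The brown cube was near (9.6, 1.0) before and (7.5, 2.8) after, so it travelled √(2.1² + 1.8²) ≈ 2.8 units.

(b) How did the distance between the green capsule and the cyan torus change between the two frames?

+2.6

Before: roughly 2.9 units apart; after: 5.5. That's 2.6 units further apart.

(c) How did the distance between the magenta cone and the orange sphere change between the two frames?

+0.4

Before: roughly 5.9 units apart; after: 6.3. That's 0.4 units further apart.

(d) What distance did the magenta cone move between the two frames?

2.8

The magenta cone was near (8.0, 6.4) before and (5.9, 4.5) after, so it travelled √(2.1² + 1.9²) ≈ 2.8 units.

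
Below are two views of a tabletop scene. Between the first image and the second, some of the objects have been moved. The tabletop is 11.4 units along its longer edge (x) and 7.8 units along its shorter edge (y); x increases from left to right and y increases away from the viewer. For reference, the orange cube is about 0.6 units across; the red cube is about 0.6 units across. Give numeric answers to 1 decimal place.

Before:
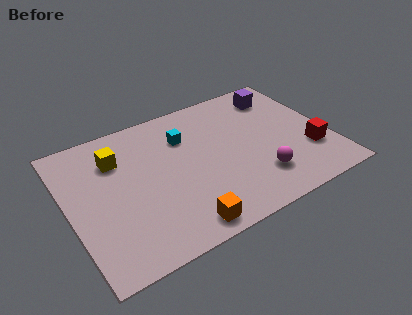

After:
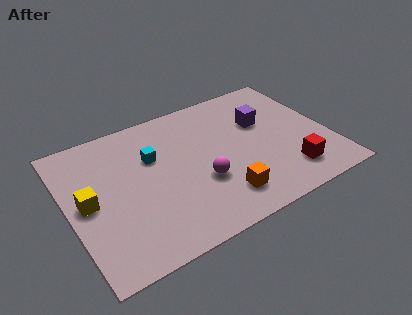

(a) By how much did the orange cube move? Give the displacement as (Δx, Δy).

(1.9, 0.7)

The orange cube was at about (4.4, 0.9) and moved to about (6.3, 1.6).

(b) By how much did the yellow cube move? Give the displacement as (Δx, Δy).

(-1.5, -1.8)

The yellow cube was at about (2.3, 5.7) and moved to about (0.8, 3.9).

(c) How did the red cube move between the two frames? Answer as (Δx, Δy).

(-1.1, -0.8)

The red cube started near (10.4, 2.4) and ended near (9.3, 1.6).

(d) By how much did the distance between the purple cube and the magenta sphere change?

-0.9

The distance was about 4.7 in the first image and 3.8 in the second, so they moved 0.9 units closer together.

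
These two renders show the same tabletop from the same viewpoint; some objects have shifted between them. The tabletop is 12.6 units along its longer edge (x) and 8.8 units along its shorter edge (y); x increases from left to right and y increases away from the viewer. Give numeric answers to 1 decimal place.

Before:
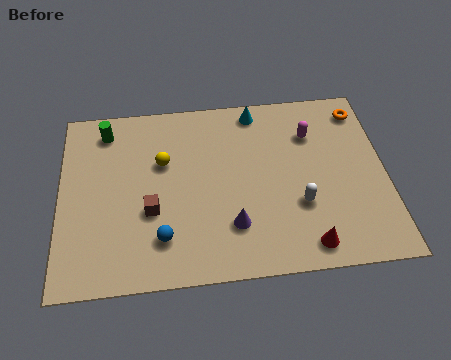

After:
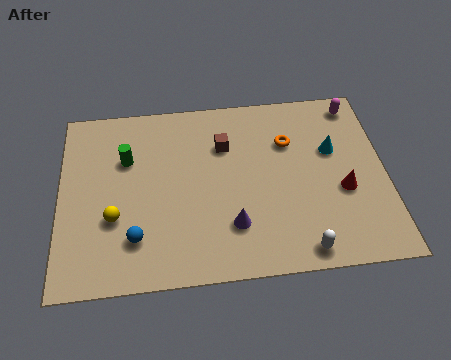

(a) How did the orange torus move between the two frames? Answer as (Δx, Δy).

(-2.9, -1.3)

The orange torus was at about (11.8, 7.4) and moved to about (8.9, 6.1).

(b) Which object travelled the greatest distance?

the brown cube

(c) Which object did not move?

the purple cone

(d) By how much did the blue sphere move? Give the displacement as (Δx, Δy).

(-1.0, 0.1)

From the two frames, the blue sphere sits at roughly (3.9, 2.0) before and (2.9, 2.1) after.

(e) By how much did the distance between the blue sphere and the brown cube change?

+4.0

Before: roughly 1.4 units apart; after: 5.4. That's 4.0 units further apart.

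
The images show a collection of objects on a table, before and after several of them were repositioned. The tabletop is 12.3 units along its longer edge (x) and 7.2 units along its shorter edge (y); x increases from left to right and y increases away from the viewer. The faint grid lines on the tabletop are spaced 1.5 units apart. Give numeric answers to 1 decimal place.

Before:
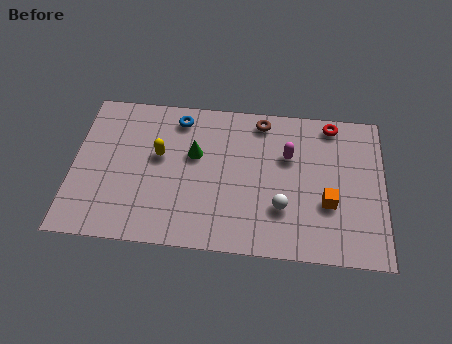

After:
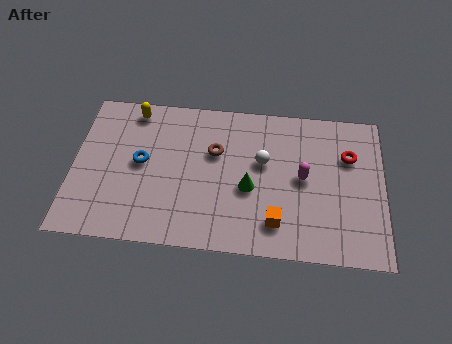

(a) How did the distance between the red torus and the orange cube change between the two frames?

+0.6

Before: roughly 3.8 units apart; after: 4.4. That's 0.6 units further apart.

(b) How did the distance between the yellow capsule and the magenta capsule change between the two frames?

+2.2

The distance was about 5.1 in the first image and 7.3 in the second, so they moved 2.2 units further apart.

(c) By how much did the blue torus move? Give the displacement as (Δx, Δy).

(-1.4, -2.3)

From the two frames, the blue torus sits at roughly (4.1, 6.1) before and (2.7, 3.8) after.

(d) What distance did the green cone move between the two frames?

2.6

The green cone was near (4.8, 4.4) before and (7.0, 3.0) after, so it travelled √(2.2² + 1.4²) ≈ 2.6 units.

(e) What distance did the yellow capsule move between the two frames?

2.4

The yellow capsule was near (3.4, 4.2) before and (2.3, 6.3) after, so it travelled √(1.1² + 2.1²) ≈ 2.4 units.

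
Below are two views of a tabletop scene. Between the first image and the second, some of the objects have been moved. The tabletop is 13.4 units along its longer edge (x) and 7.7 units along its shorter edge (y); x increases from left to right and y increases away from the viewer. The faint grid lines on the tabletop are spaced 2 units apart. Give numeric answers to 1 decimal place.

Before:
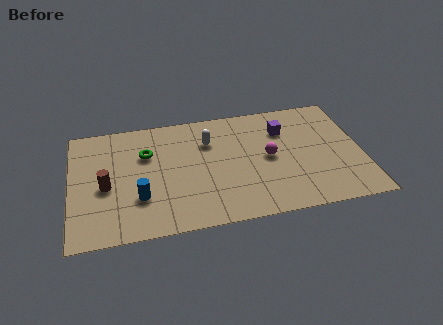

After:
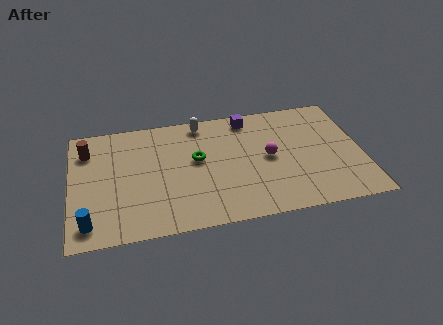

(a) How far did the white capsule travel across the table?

1.3

From (6.4, 5.5) to (6.1, 6.8), the white capsule covered √(0.3² + 1.3²) ≈ 1.3 units.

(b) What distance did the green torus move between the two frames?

2.4

The green torus moved from about (3.5, 5.2) to (5.8, 4.4), a distance of √(2.3² + 0.8²) ≈ 2.4.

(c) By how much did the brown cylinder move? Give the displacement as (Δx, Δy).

(-0.8, 2.5)

The brown cylinder was at about (1.6, 3.4) and moved to about (0.8, 5.9).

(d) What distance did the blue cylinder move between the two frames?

2.6

From (3.1, 2.4) to (0.8, 1.2), the blue cylinder covered √(2.3² + 1.2²) ≈ 2.6 units.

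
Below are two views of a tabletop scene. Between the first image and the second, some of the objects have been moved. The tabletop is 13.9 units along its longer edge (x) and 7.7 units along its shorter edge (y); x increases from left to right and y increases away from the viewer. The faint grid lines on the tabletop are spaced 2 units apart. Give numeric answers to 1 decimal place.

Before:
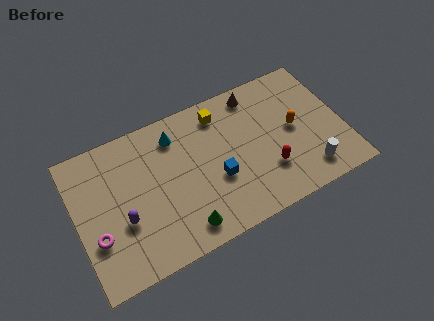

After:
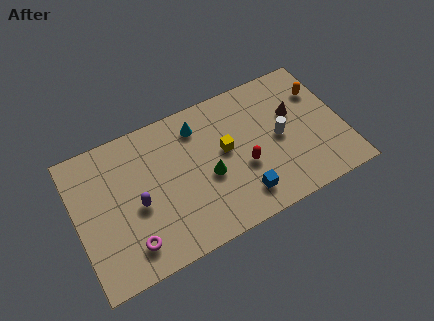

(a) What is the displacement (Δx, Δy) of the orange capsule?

(1.6, 1.5)

From the two frames, the orange capsule sits at roughly (11.4, 4.0) before and (13.0, 5.5) after.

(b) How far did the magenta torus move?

1.9

The magenta torus was near (0.9, 2.6) before and (2.5, 1.5) after, so it travelled √(1.6² + 1.1²) ≈ 1.9 units.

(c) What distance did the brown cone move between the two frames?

2.6

The brown cone moved from about (9.7, 6.7) to (11.5, 4.8), a distance of √(1.8² + 1.9²) ≈ 2.6.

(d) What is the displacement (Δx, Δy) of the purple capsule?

(0.8, 0.5)

From the two frames, the purple capsule sits at roughly (2.3, 2.9) before and (3.1, 3.4) after.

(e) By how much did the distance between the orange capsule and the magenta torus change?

+0.6

The distance was about 10.6 in the first image and 11.2 in the second, so they moved 0.6 units further apart.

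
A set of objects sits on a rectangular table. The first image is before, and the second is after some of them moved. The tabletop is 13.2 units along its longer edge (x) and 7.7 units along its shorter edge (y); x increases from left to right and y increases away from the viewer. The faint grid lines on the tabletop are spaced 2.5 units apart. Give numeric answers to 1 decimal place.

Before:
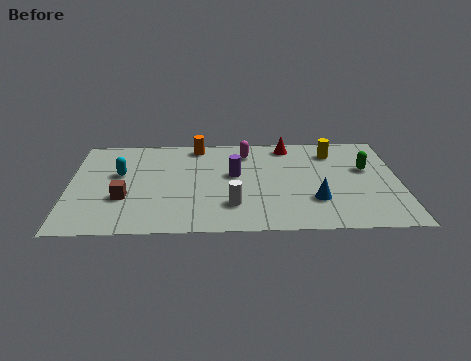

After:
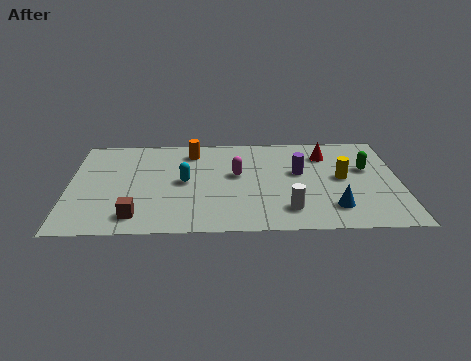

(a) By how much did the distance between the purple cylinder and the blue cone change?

-0.7

They were about 3.8 units apart before and 3.1 after — 0.7 units closer together.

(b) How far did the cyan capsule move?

2.7

The cyan capsule was near (2.0, 4.6) before and (4.6, 3.9) after, so it travelled √(2.6² + 0.7²) ≈ 2.7 units.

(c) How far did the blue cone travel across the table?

0.9

From (9.8, 2.3) to (10.5, 1.7), the blue cone covered √(0.7² + 0.6²) ≈ 0.9 units.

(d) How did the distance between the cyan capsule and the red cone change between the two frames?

-1.1

Before: roughly 7.1 units apart; after: 6.0. That's 1.1 units closer together.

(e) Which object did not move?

the green capsule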